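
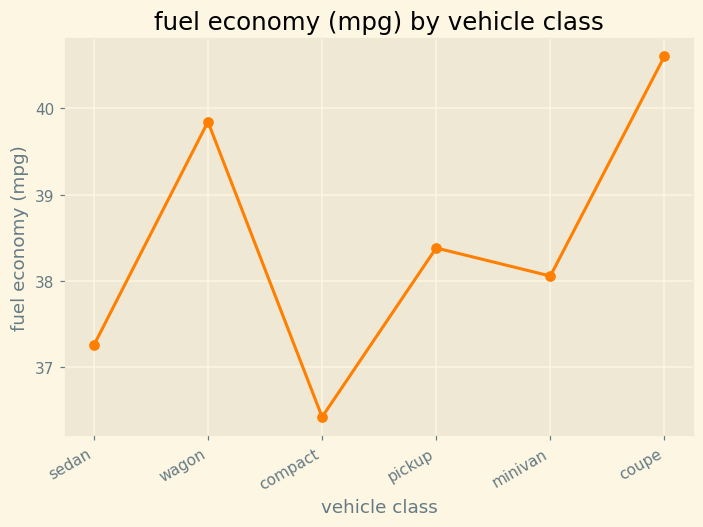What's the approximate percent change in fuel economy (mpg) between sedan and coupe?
sedan ≈ 37.5, coupe ≈ 40.5; (40.5 − 37.5) / 37.5 ≈ +8%.

≈ +8%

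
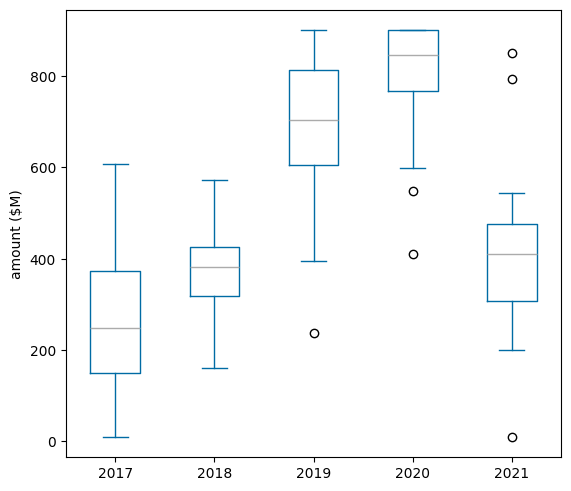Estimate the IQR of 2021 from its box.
≈ 200

Q3 ≈ 500, Q1 ≈ 300; IQR ≈ 200.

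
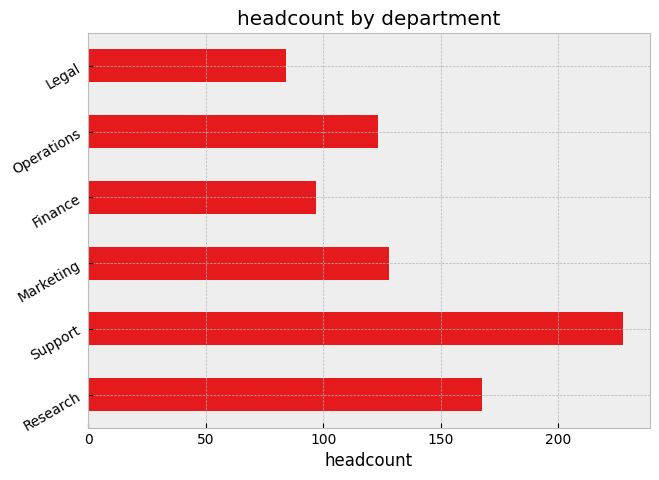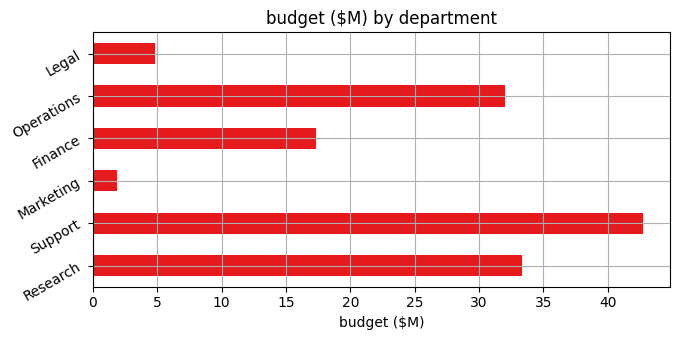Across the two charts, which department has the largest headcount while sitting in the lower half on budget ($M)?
Chart 2 median budget ($M) ≈ 25; below-median departments: Marketing, Finance, Legal. Among those, Marketing has the highest headcount (≈ 125).

Marketing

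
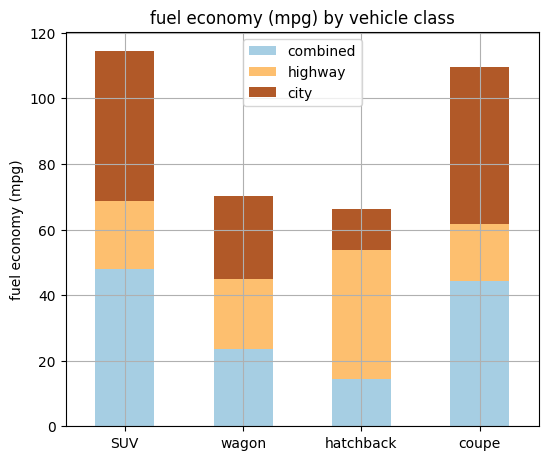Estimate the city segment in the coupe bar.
city top ≈ 110, bottom ≈ 60; segment ≈ 50.

≈ 50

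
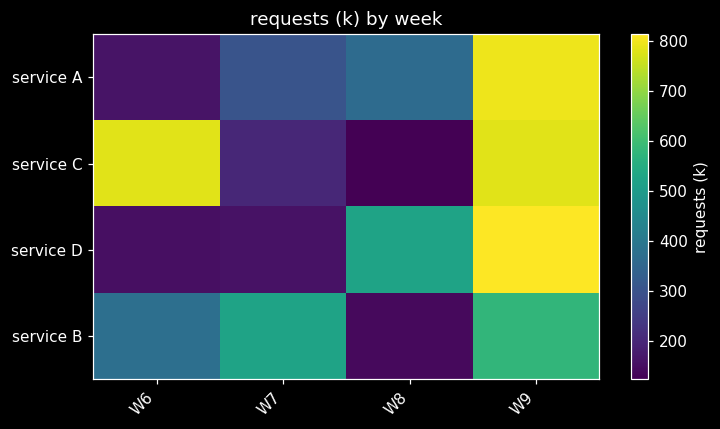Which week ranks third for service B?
W6

Top 4 for service B: W9 ≈ 600, W7 ≈ 500, W6 ≈ 400, W8 ≈ 100.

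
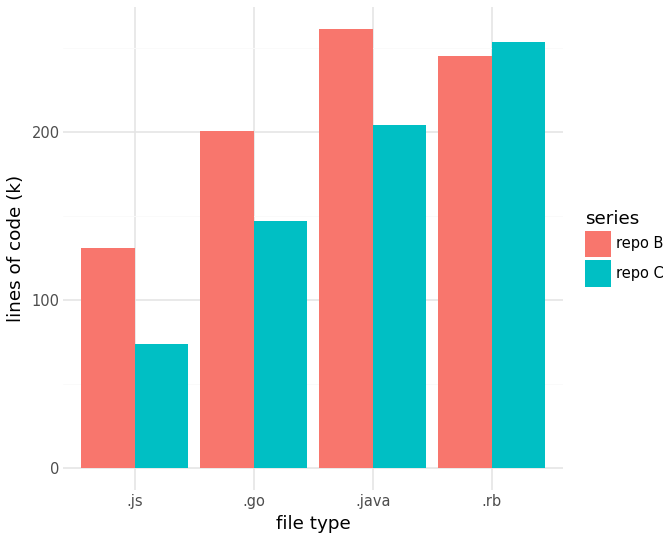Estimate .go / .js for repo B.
.go ≈ 200, .js ≈ 125; 200/125 ≈ 1.6.

≈ 1.6×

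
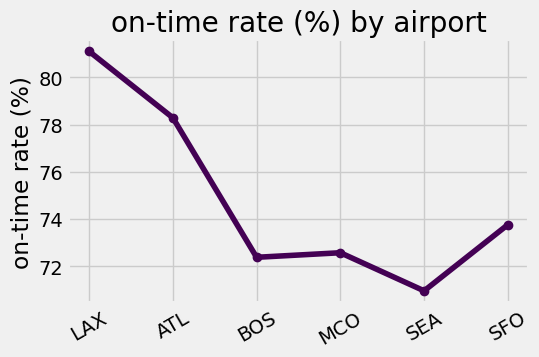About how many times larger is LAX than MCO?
≈ 1.11×

LAX ≈ 81, MCO ≈ 73; 81/73 ≈ 1.11.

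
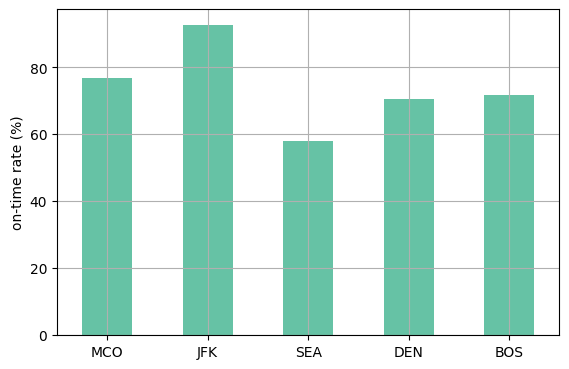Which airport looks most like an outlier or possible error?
JFK ≈ 90; the rest sit between ≈ 60 and ≈ 80.

JFK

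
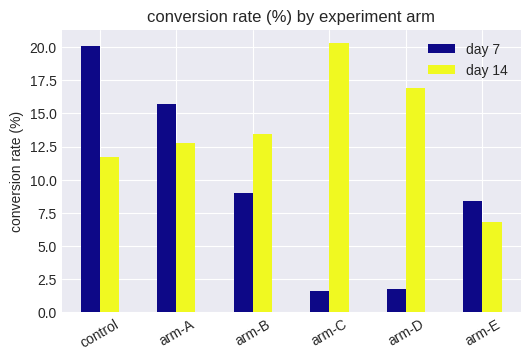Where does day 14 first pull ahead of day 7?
arm-A: day 14 ≈ 12 vs day 7 ≈ 16 (not yet); arm-B: day 14 ≈ 14 vs day 7 ≈ 10 (first crossover).

arm-B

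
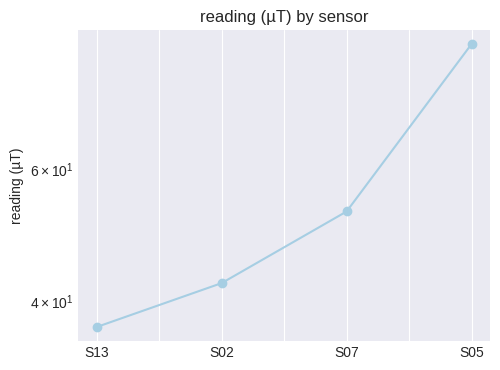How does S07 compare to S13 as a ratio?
≈ 1.57×

S07 ≈ 55, S13 ≈ 35; 55/35 ≈ 1.57.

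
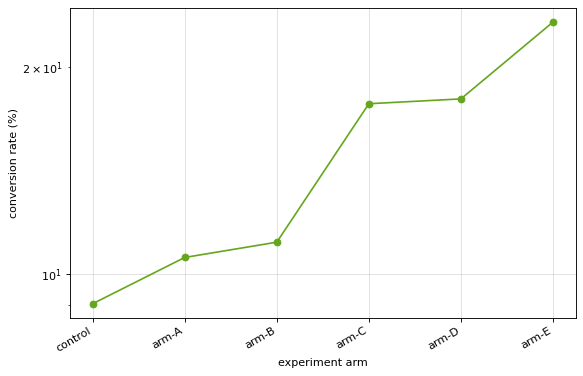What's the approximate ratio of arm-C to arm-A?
≈ 1.8×

arm-C ≈ 18, arm-A ≈ 10; 18/10 ≈ 1.8.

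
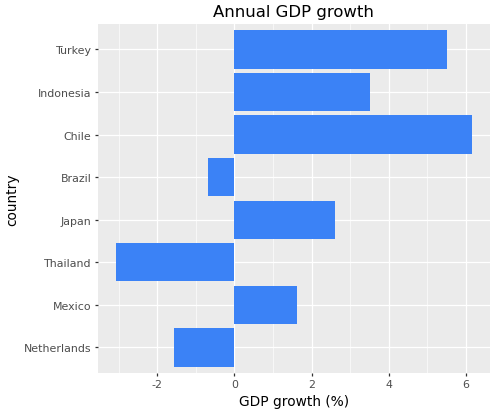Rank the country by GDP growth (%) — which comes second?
Top 3: Chile ≈ 6, Turkey ≈ 5, Indonesia ≈ 4.

Turkey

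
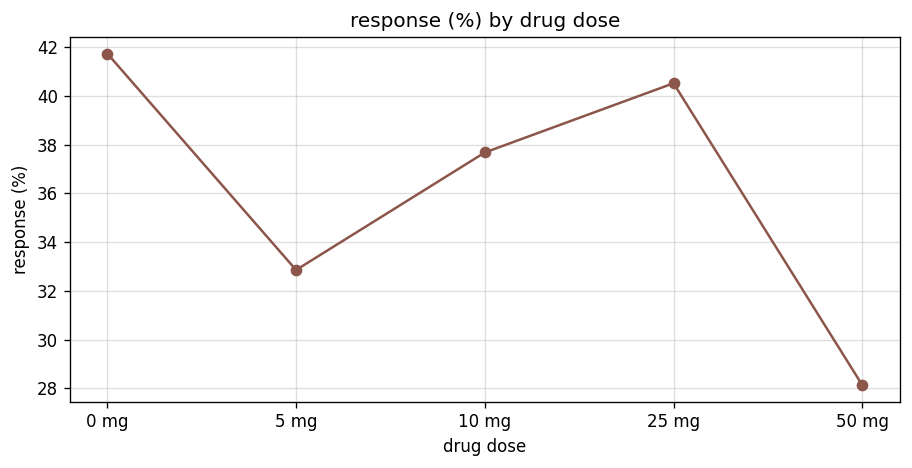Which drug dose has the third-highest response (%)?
10 mg

Top 4: 0 mg ≈ 42, 25 mg ≈ 40, 10 mg ≈ 38, 5 mg ≈ 32.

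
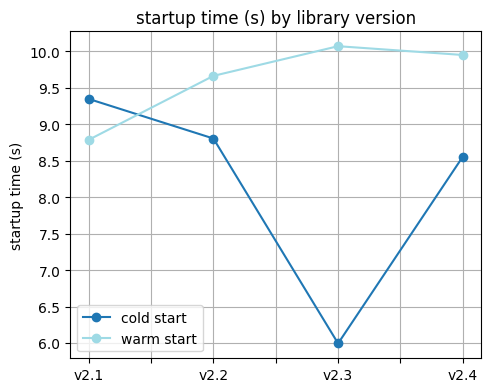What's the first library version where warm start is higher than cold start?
v2.1: warm start ≈ 9.0 vs cold start ≈ 9.5 (not yet); v2.2: warm start ≈ 9.5 vs cold start ≈ 9.0 (first crossover).

v2.2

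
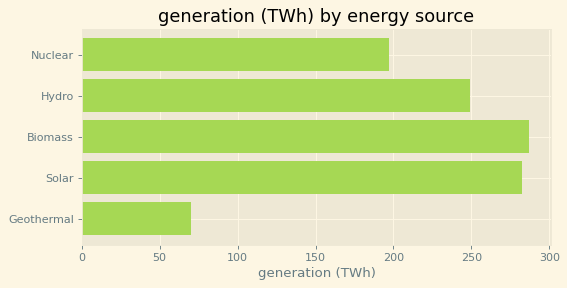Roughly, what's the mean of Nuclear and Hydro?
≈ 225

(200 + 250) / 2 ≈ 225.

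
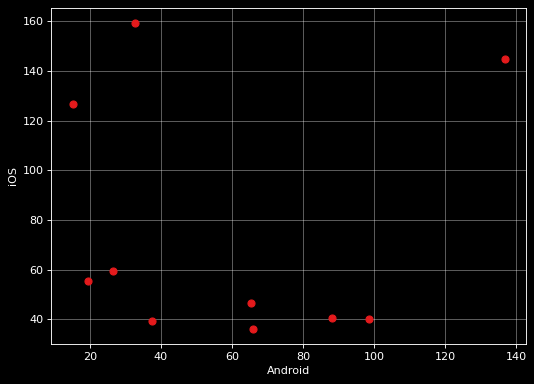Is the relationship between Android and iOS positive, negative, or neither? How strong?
Points are roughly uncorrelated; weak (|r| ≈ 0.0).

no clear correlation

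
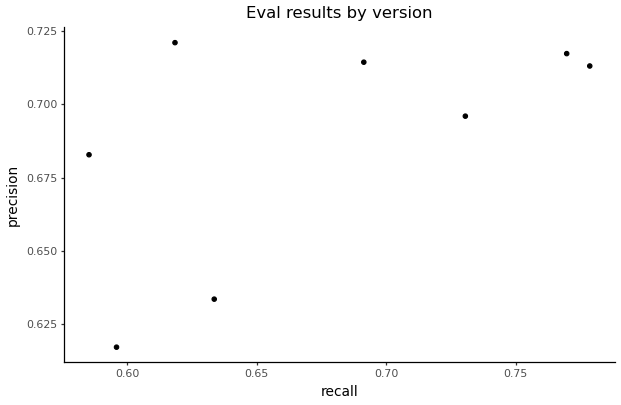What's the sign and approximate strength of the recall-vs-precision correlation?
Points are positively correlated; moderate (|r| ≈ 0.6).

positive, moderate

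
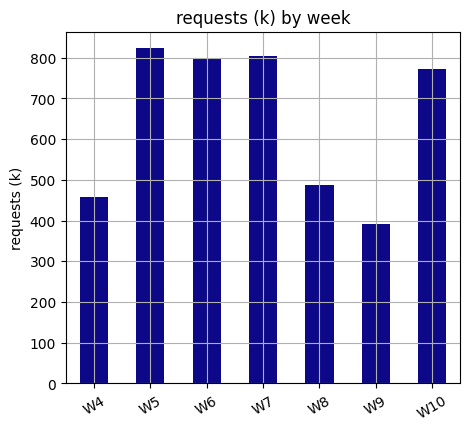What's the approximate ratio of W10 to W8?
≈ 1.6×

W10 ≈ 800, W8 ≈ 500; 800/500 ≈ 1.6.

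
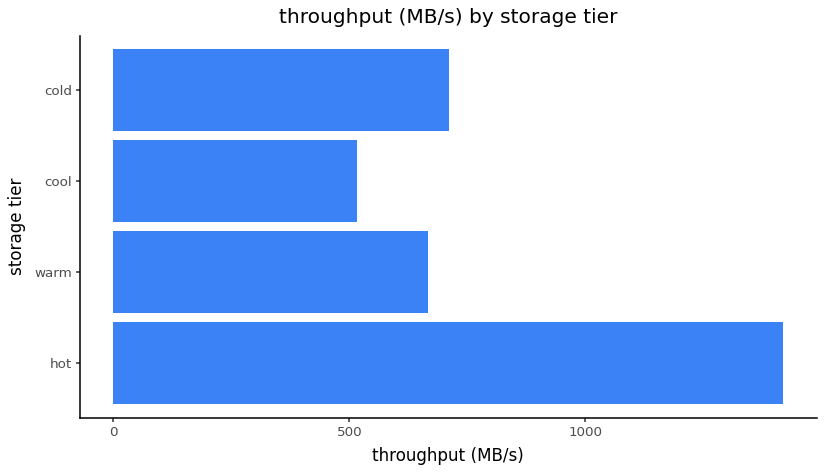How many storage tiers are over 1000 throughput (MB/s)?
1

Above 1000: hot.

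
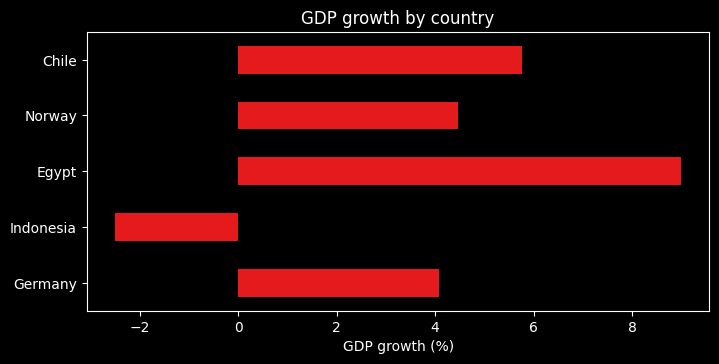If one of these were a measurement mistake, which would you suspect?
Indonesia

Indonesia ≈ -3; the rest sit between ≈ 4 and ≈ 9.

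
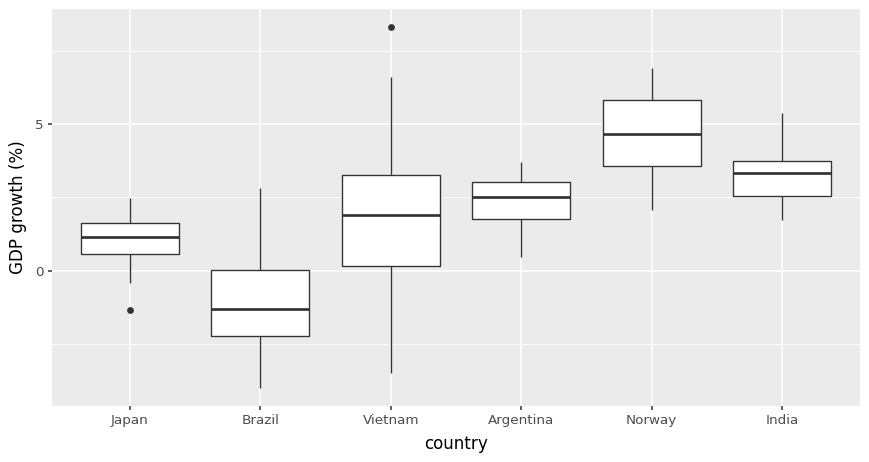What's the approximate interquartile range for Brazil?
Q3 ≈ 0.0, Q1 ≈ -2.0; IQR ≈ 2.0.

≈ 2.0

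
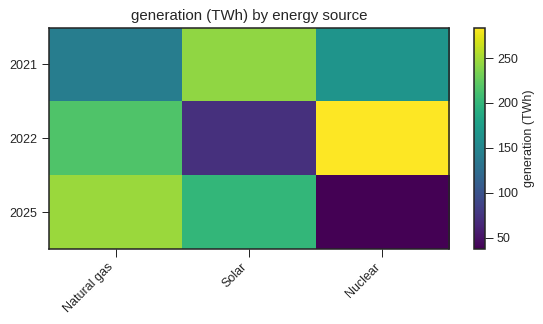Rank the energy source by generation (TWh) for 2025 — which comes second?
Solar

Top 3 for 2025: Natural gas ≈ 250, Solar ≈ 200, Nuclear ≈ 25.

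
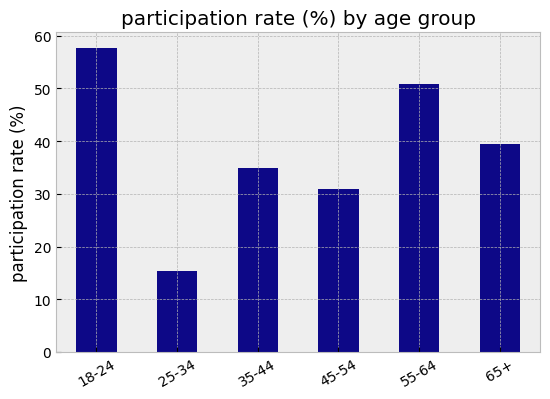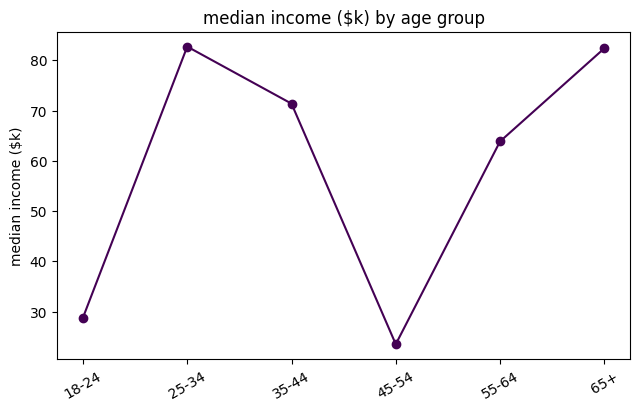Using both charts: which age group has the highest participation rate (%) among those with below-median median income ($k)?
Chart 2 median median income ($k) ≈ 70; below-median age groups: 18-24, 45-54, 55-64. Among those, 18-24 has the highest participation rate (%) (≈ 60).

18-24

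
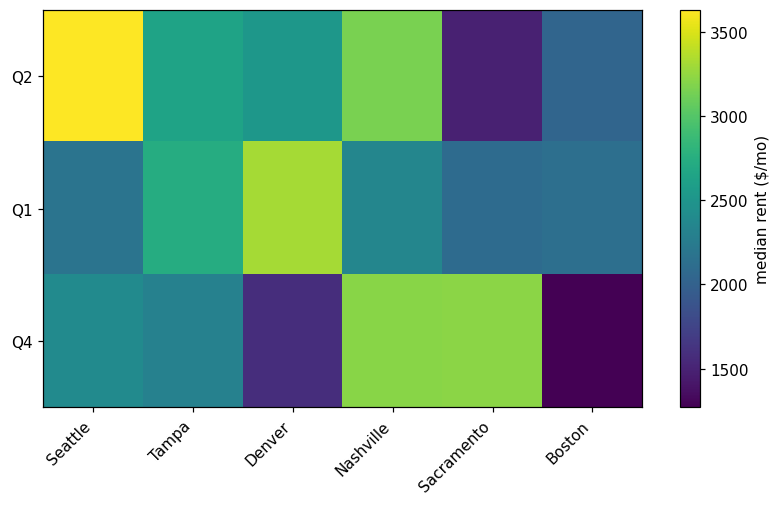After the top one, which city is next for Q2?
Nashville

Top 3 for Q2: Seattle ≈ 3600, Nashville ≈ 3200, Tampa ≈ 2600.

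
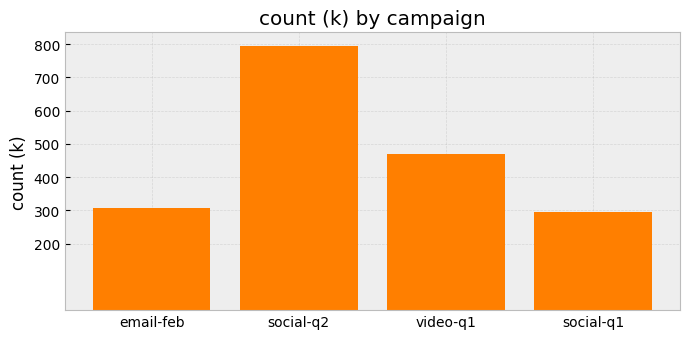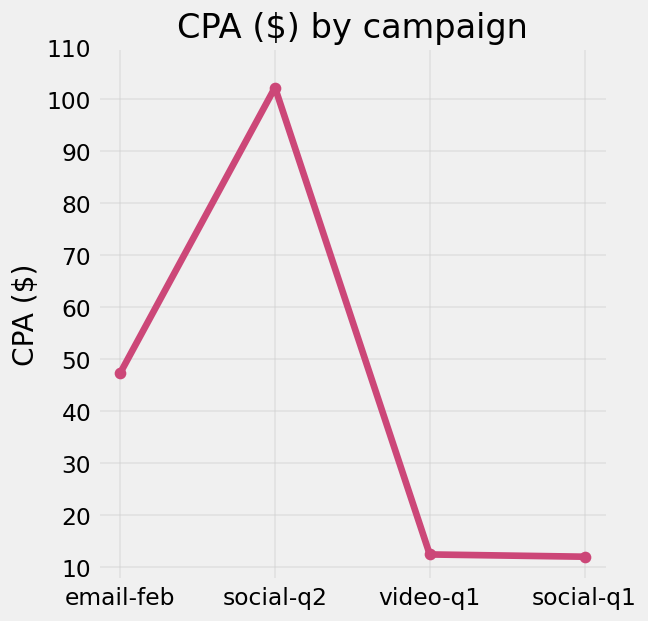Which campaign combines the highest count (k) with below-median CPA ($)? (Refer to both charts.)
video-q1

Chart 2 median CPA ($) ≈ 30; below-median campaigns: video-q1, social-q1. Among those, video-q1 has the highest count (k) (≈ 500).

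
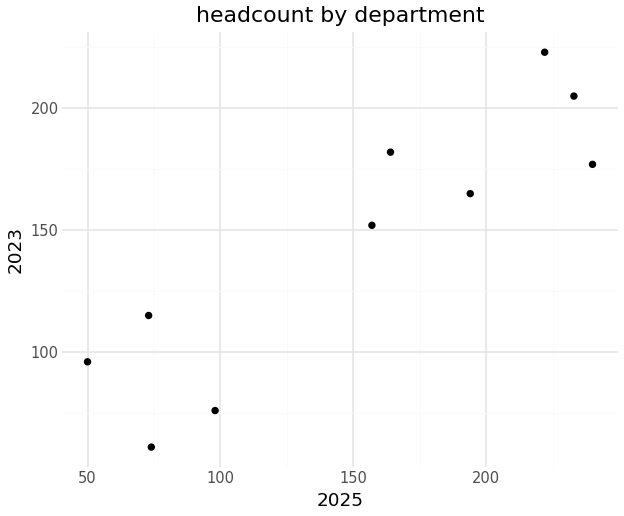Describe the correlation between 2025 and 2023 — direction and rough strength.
positive, strong

Points are positively correlated; strong (|r| ≈ 0.9).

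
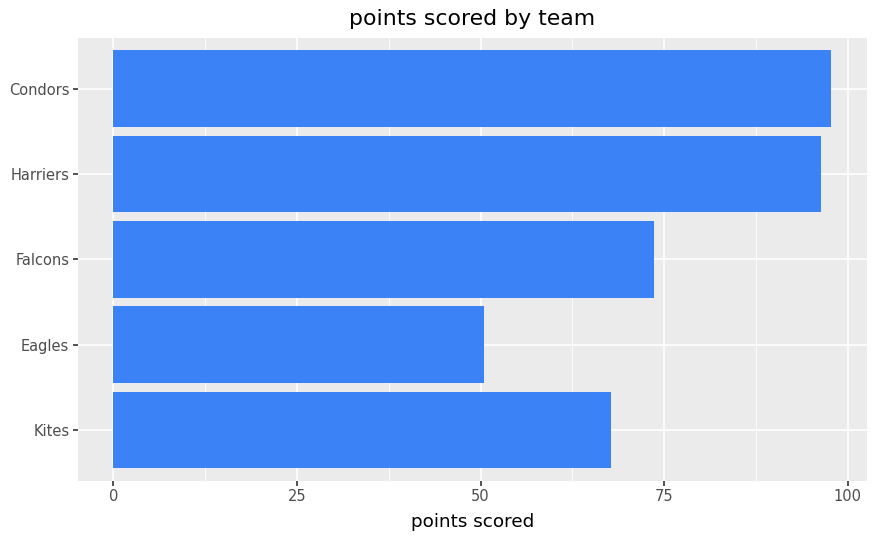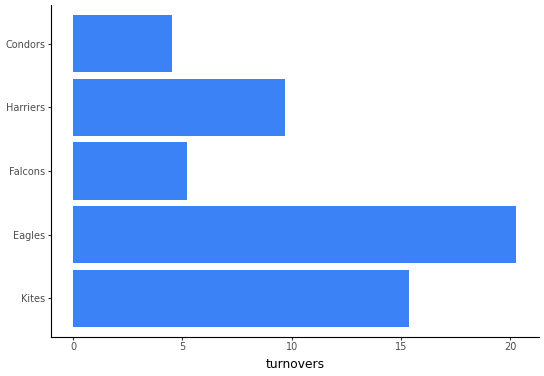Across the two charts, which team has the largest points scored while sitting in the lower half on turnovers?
Condors

Chart 2 median turnovers ≈ 10; below-median teams: Falcons, Condors. Among those, Condors has the highest points scored (≈ 100).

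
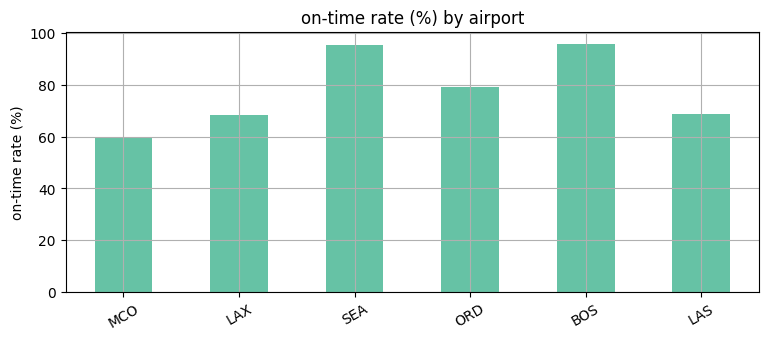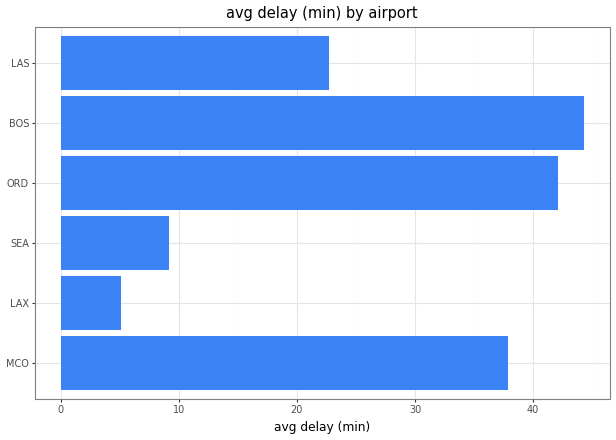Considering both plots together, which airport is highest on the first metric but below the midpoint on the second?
Chart 2 median avg delay (min) ≈ 30; below-median airports: LAX, SEA, LAS. Among those, SEA has the highest on-time rate (%) (≈ 100).

SEA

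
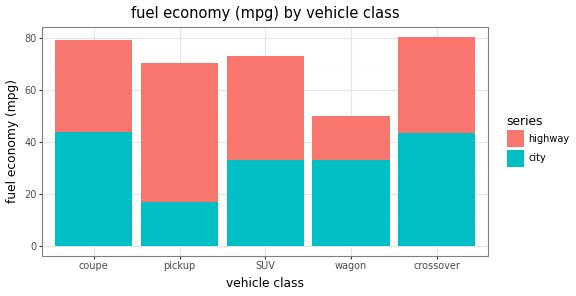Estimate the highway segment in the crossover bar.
≈ 40

highway top ≈ 80, bottom ≈ 40; segment ≈ 40.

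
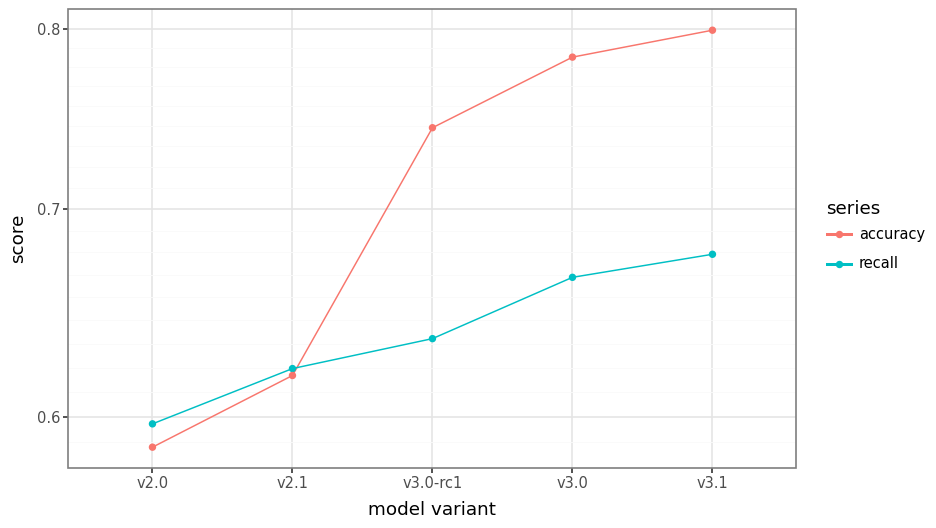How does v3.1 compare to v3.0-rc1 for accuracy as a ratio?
≈ 1.08×

v3.1 ≈ 0.80, v3.0-rc1 ≈ 0.74; 0.80/0.74 ≈ 1.08.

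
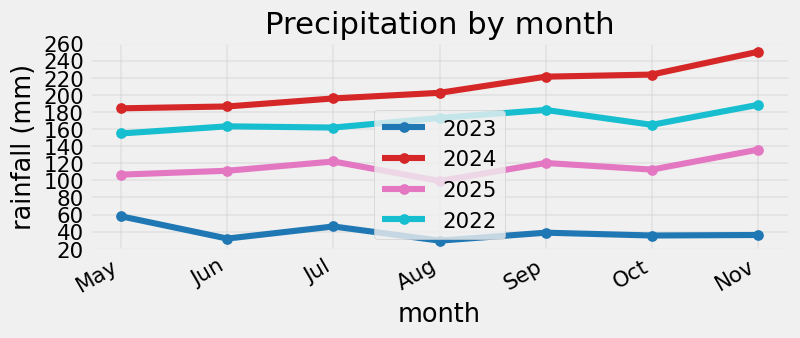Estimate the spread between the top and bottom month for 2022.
Max Nov ≈ 180, min May ≈ 160; range ≈ 20.

≈ 20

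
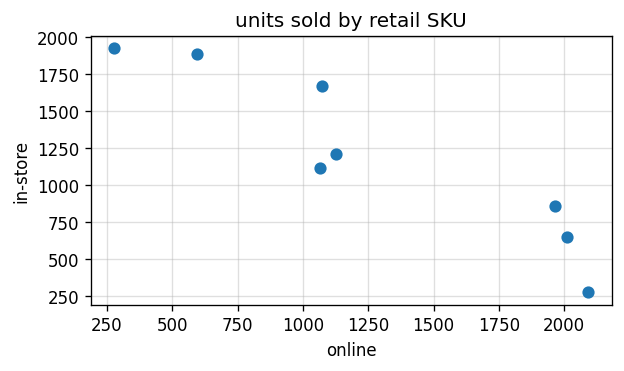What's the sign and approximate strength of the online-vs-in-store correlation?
Points are negatively correlated; strong (|r| ≈ 0.9).

negative, strong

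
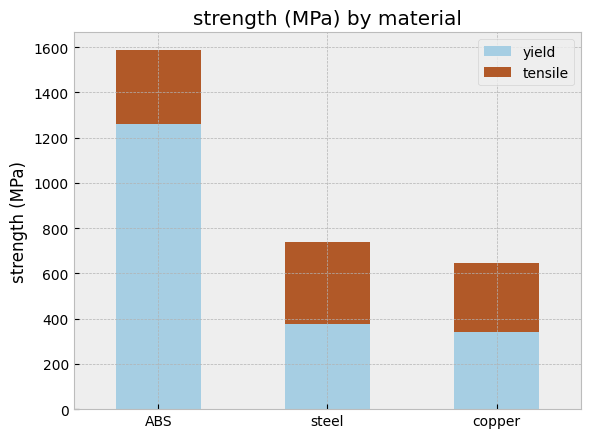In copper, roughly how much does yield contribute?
≈ 400

yield top ≈ 400, bottom ≈ 0; segment ≈ 400.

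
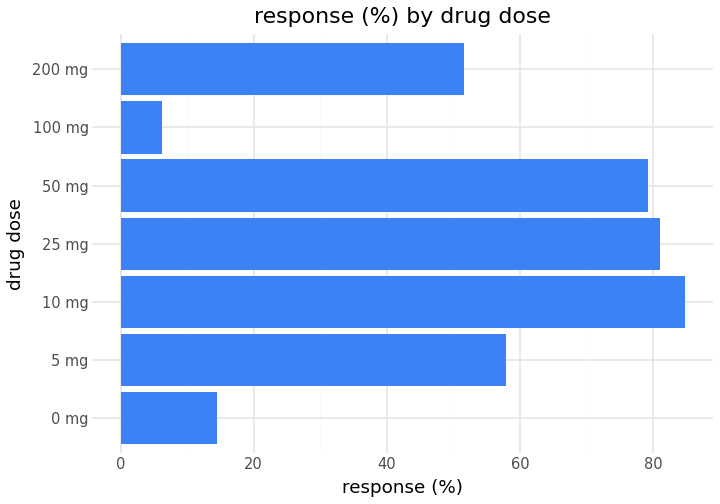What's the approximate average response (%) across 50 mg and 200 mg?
(80 + 50) / 2 ≈ 65.

≈ 65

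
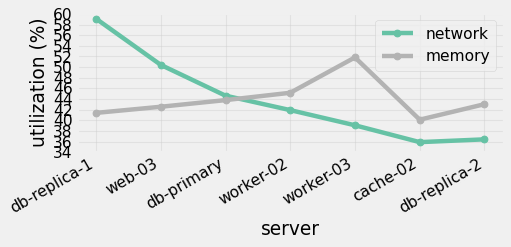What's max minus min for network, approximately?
≈ 24

Max db-replica-1 ≈ 60, min cache-02 ≈ 36; range ≈ 24.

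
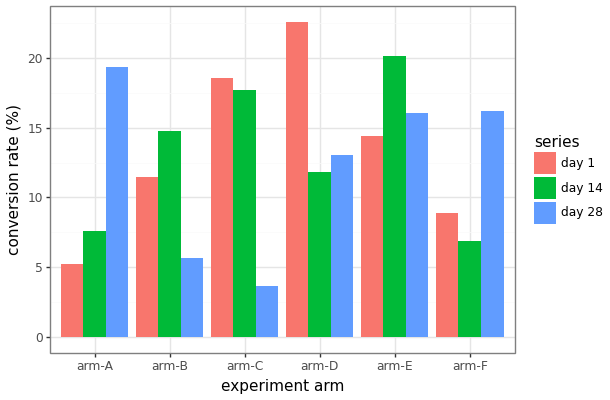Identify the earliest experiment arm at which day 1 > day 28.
arm-A: day 1 ≈ 6 vs day 28 ≈ 20 (not yet); arm-B: day 1 ≈ 12 vs day 28 ≈ 6 (first crossover).

arm-B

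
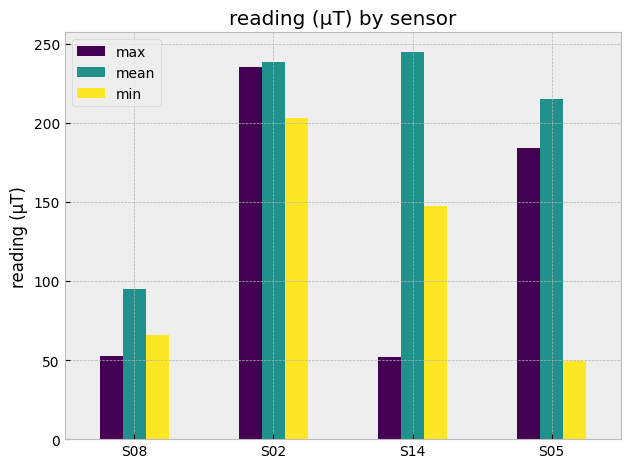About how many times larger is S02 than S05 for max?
S02 ≈ 225, S05 ≈ 175; 225/175 ≈ 1.29.

≈ 1.29×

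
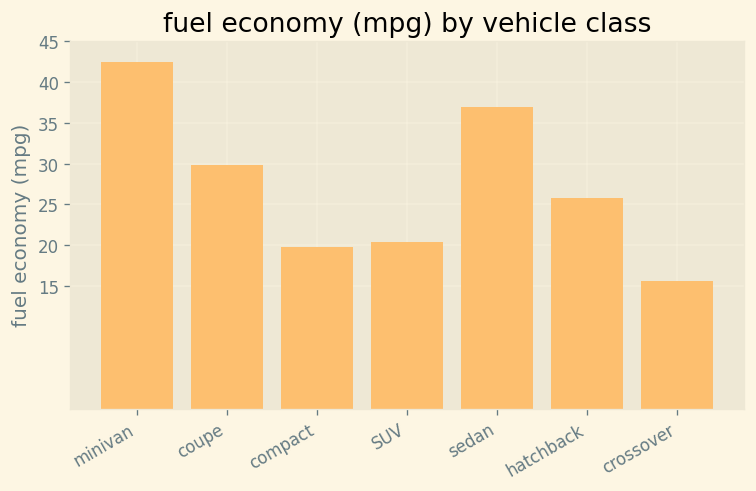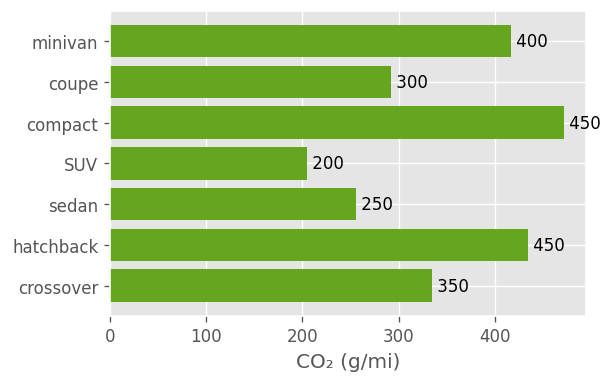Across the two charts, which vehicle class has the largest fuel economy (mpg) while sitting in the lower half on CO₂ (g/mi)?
sedan

Chart 2 median CO₂ (g/mi) ≈ 350; below-median vehicle classes: coupe, SUV, sedan. Among those, sedan has the highest fuel economy (mpg) (≈ 35).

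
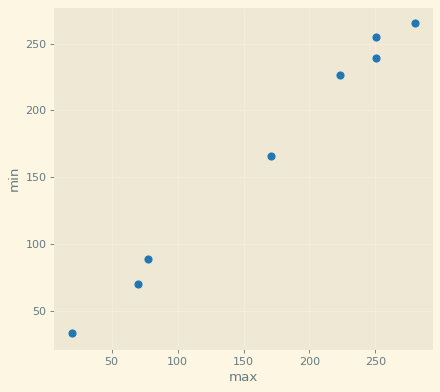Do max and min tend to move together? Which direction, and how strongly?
positive, strong

Points are positively correlated; strong (|r| ≈ 1.0).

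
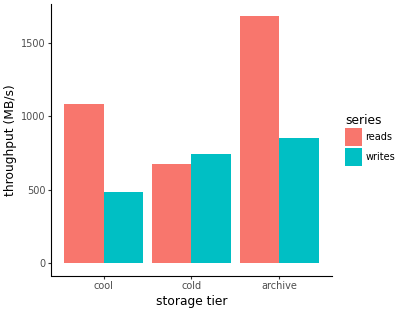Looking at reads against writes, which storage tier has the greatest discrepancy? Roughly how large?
archive, ≈ 800 MB/s

archive: reads ≈ 1600, writes ≈ 800 → gap ≈ 800. Next-largest (cool) is only ≈ 600.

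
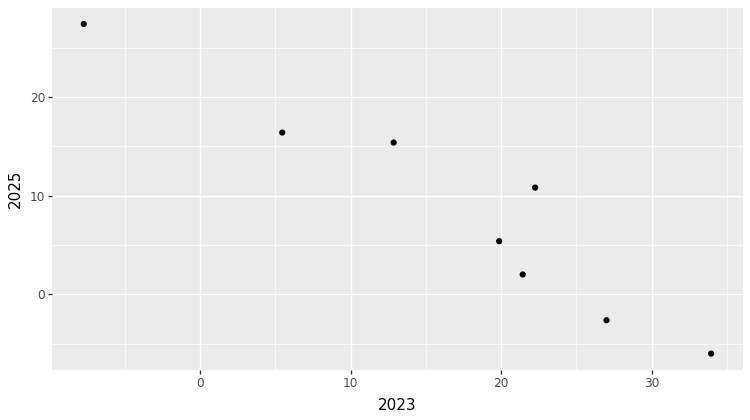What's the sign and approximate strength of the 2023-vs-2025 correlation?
Points are negatively correlated; strong (|r| ≈ 1.0).

negative, strong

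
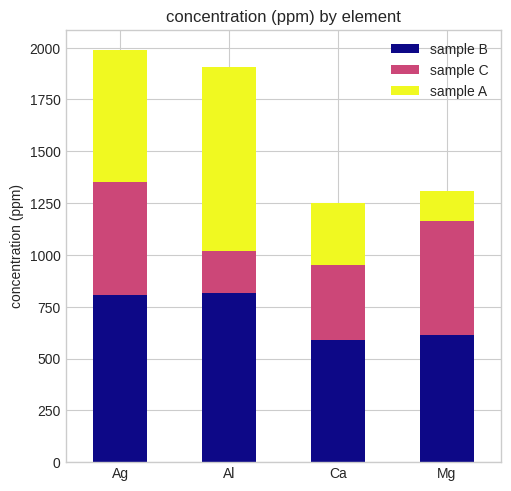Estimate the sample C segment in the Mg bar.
≈ 600

sample C top ≈ 1200, bottom ≈ 600; segment ≈ 600.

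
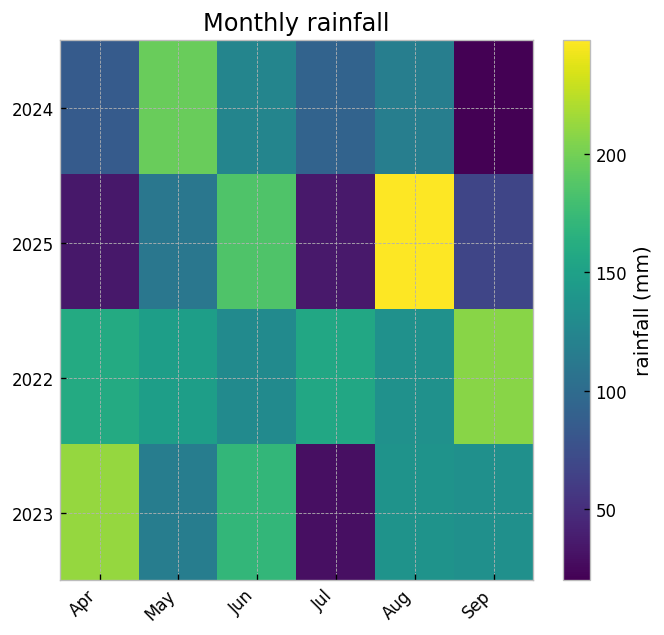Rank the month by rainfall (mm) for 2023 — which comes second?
Top 3 for 2023: Apr ≈ 220, Jun ≈ 180, Aug ≈ 140.

Jun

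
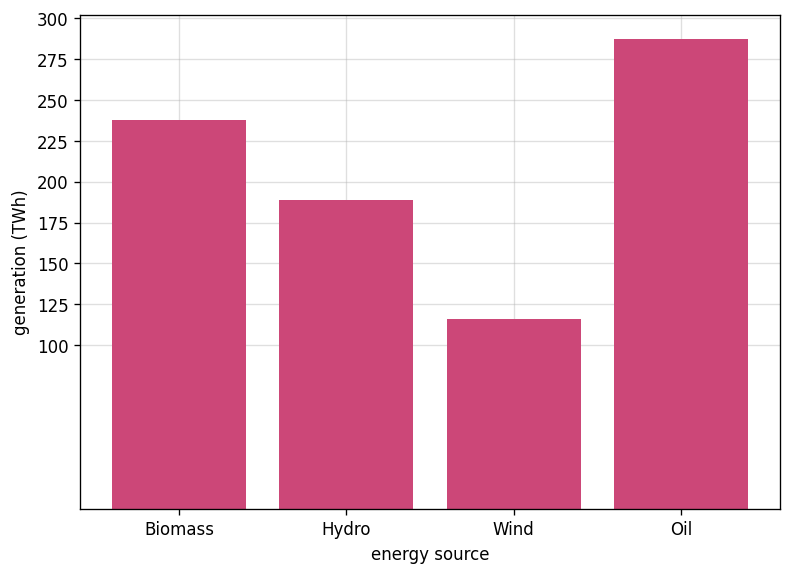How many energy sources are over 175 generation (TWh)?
3

Above 175: Biomass, Hydro, Oil.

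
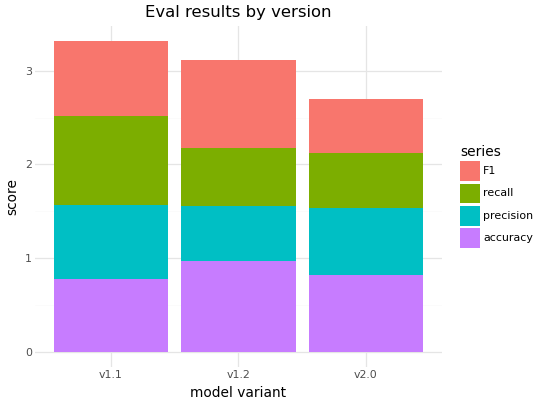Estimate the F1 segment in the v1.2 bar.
F1 top ≈ 3.0, bottom ≈ 2.0; segment ≈ 1.0.

≈ 1.0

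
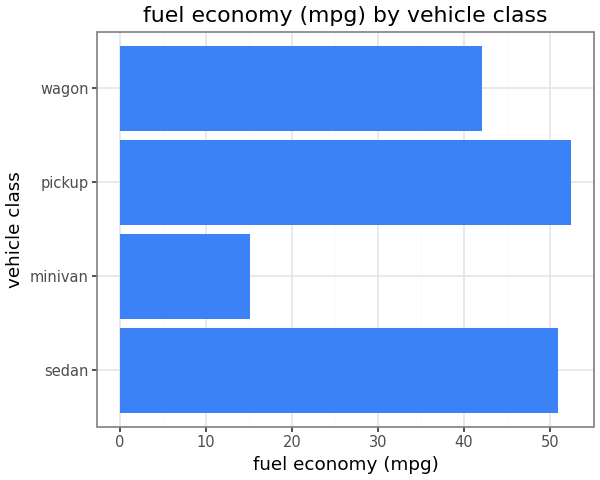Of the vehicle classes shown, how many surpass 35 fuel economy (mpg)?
3

Above 35: sedan, pickup, wagon.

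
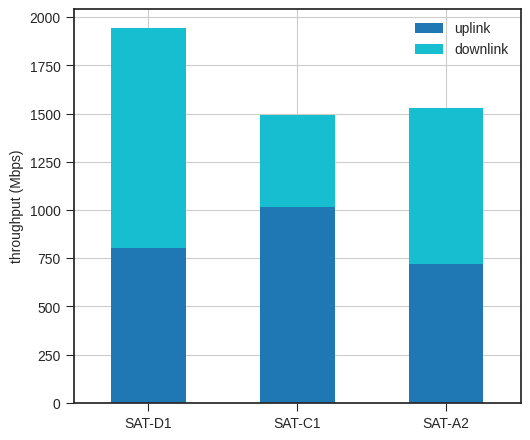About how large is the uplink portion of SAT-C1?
≈ 1000

uplink top ≈ 1000, bottom ≈ 0; segment ≈ 1000.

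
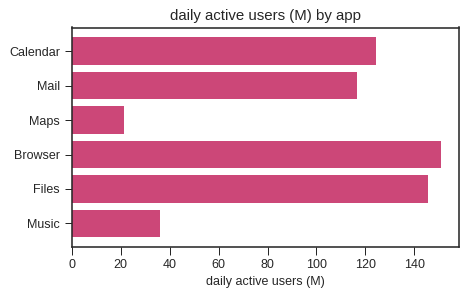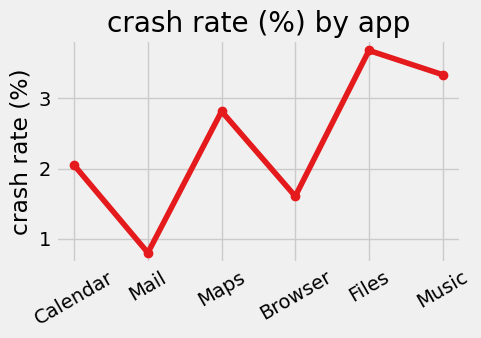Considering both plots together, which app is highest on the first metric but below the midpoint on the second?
Browser

Chart 2 median crash rate (%) ≈ 2.5; below-median apps: Calendar, Mail, Browser. Among those, Browser has the highest daily active users (M) (≈ 160).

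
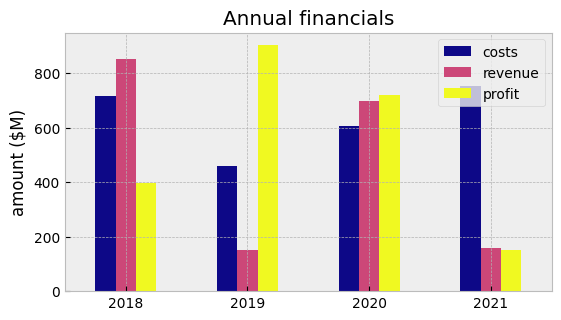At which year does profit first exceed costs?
2019

2018: profit ≈ 400 vs costs ≈ 700 (not yet); 2019: profit ≈ 900 vs costs ≈ 500 (first crossover).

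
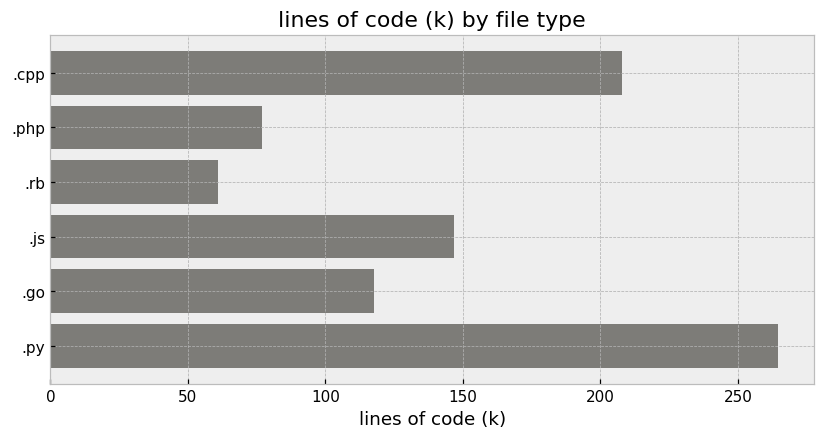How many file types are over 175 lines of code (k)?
Above 175: .cpp, .py.

2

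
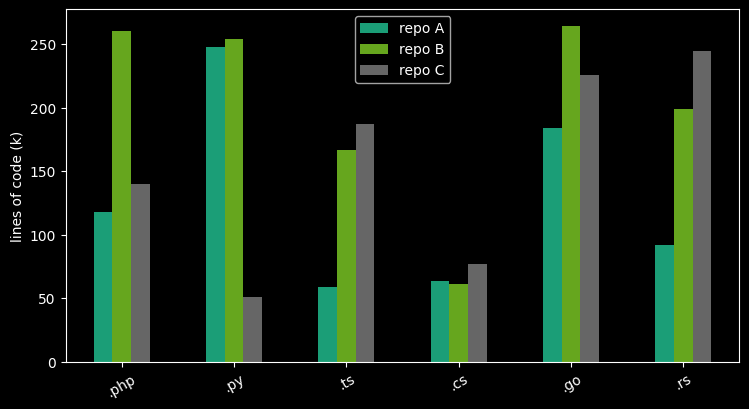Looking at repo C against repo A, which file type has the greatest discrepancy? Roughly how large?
.py, ≈ 200 k

.py: repo C ≈ 50, repo A ≈ 250 → gap ≈ 200. Next-largest (.rs) is only ≈ 150.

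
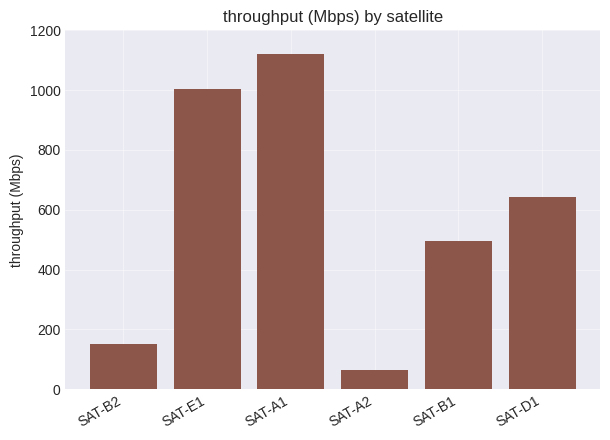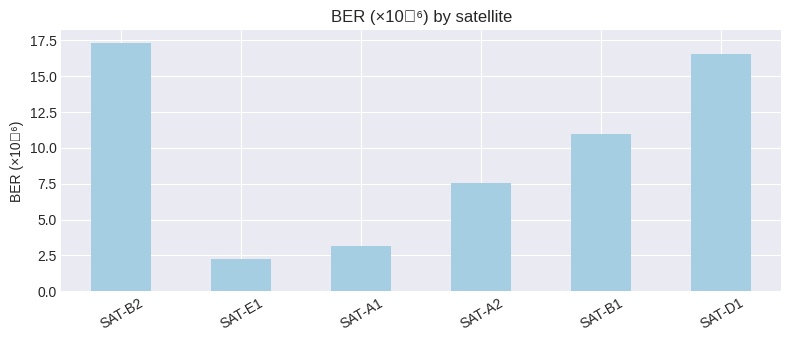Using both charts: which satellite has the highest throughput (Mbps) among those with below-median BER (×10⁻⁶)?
SAT-A1

Chart 2 median BER (×10⁻⁶) ≈ 10; below-median satellites: SAT-E1, SAT-A1, SAT-A2. Among those, SAT-A1 has the highest throughput (Mbps) (≈ 1200).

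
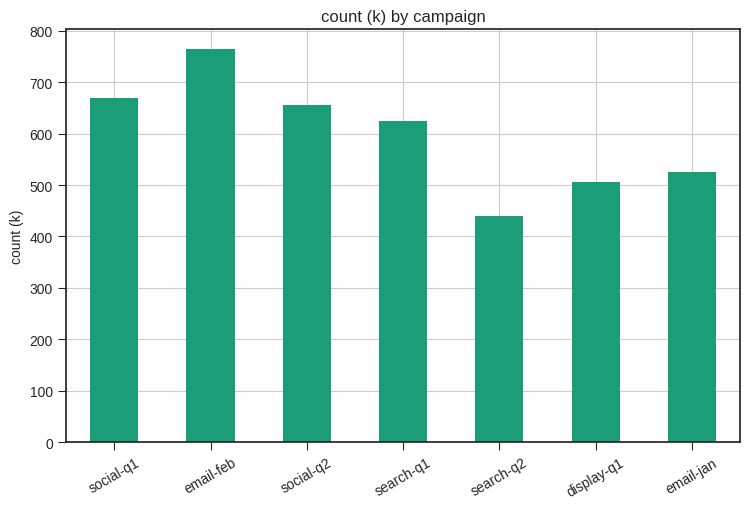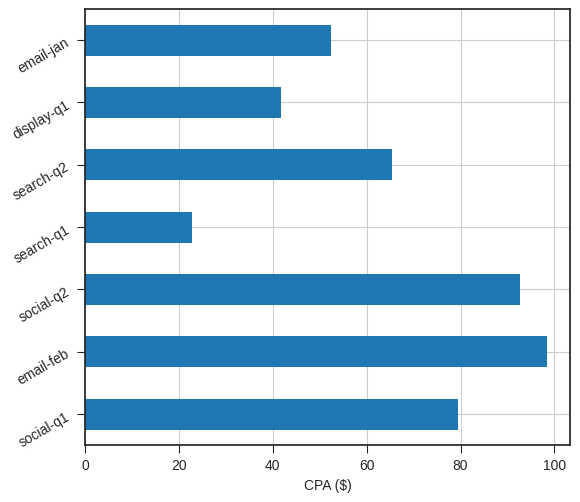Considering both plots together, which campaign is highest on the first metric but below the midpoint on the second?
search-q1

Chart 2 median CPA ($) ≈ 70; below-median campaigns: search-q1, display-q1, email-jan. Among those, search-q1 has the highest count (k) (≈ 600).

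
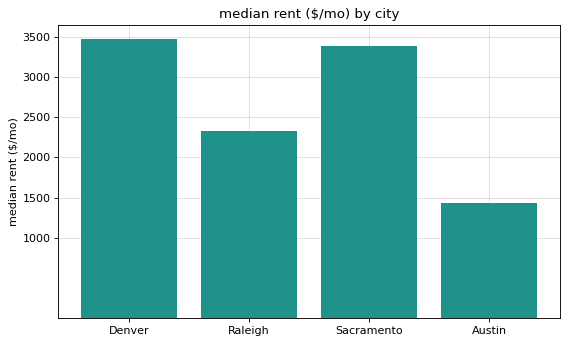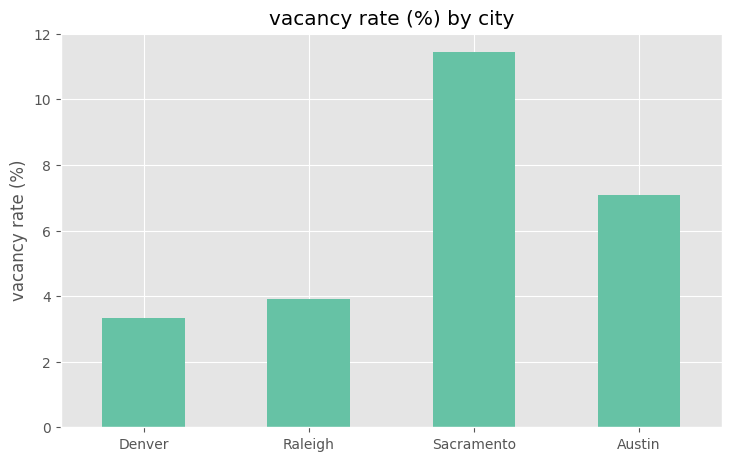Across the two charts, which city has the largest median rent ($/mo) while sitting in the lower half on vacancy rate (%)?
Chart 2 median vacancy rate (%) ≈ 6; below-median cities: Denver, Raleigh. Among those, Denver has the highest median rent ($/mo) (≈ 3500).

Denver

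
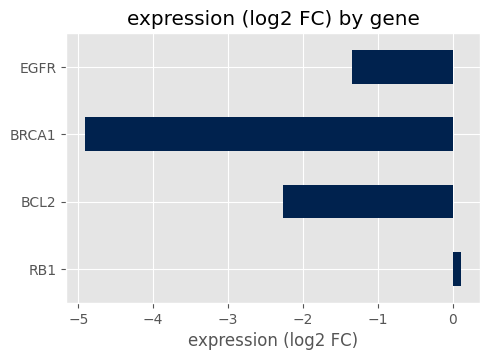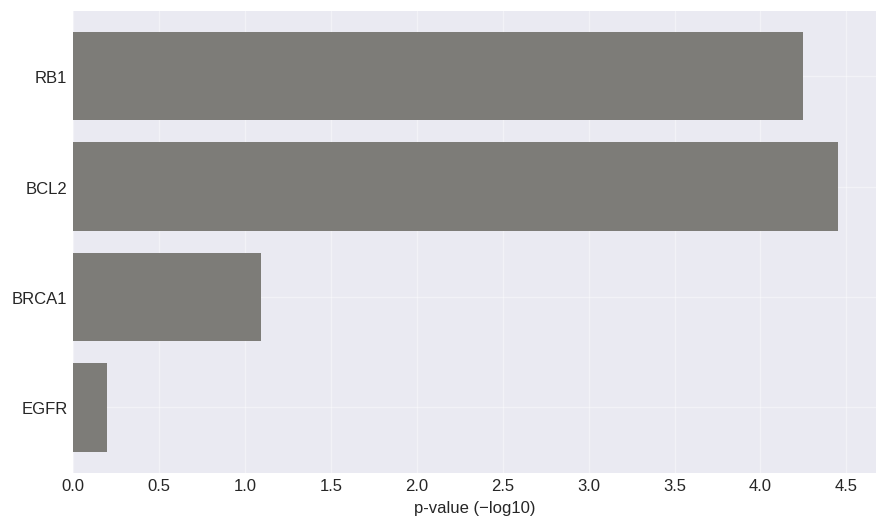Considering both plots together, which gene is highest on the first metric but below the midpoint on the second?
EGFR

Chart 2 median p-value (−log10) ≈ 2.5; below-median genes: BRCA1, EGFR. Among those, EGFR has the highest expression (log2 FC) (≈ -1.36).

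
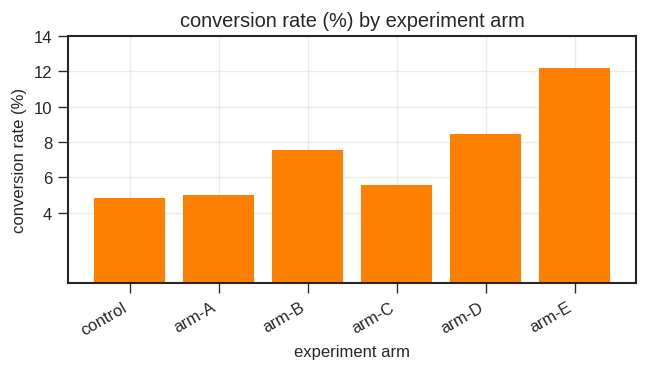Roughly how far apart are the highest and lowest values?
Max arm-E ≈ 12, min control ≈ 4; range ≈ 8.

≈ 8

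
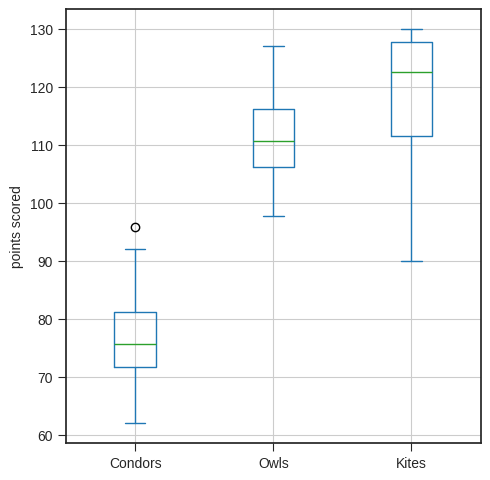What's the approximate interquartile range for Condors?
≈ 10

Q3 ≈ 80, Q1 ≈ 70; IQR ≈ 10.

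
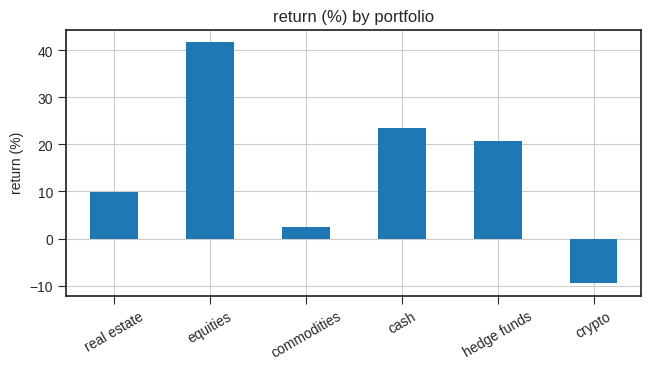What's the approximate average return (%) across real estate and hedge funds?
(10 + 20) / 2 ≈ 15.

≈ 15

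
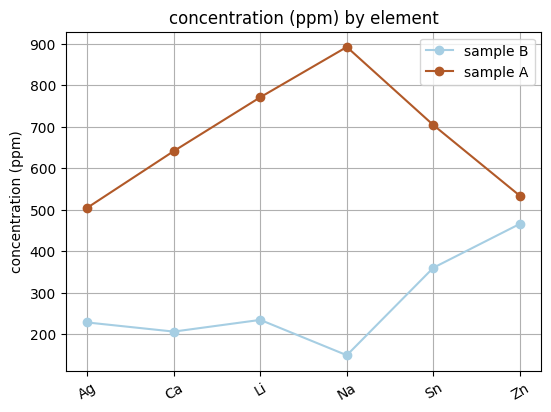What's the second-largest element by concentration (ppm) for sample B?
Top 3 for sample B: Zn ≈ 500, Sn ≈ 400, Li ≈ 200.

Sn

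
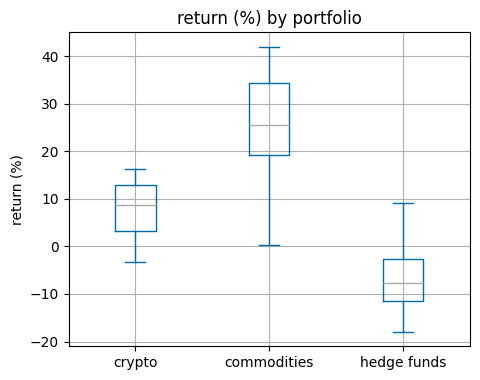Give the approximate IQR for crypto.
Q3 ≈ 15, Q1 ≈ 5; IQR ≈ 10.

≈ 10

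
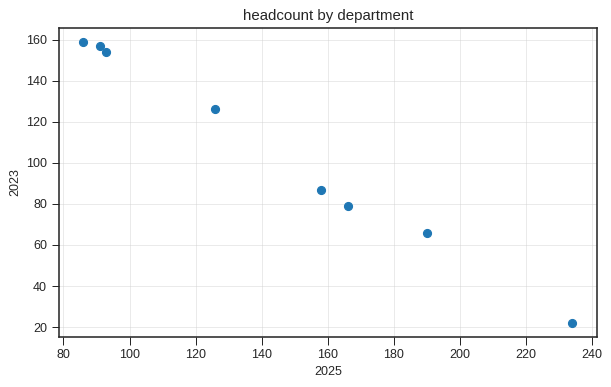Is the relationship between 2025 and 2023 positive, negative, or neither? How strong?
Points are negatively correlated; strong (|r| ≈ 1.0).

negative, strong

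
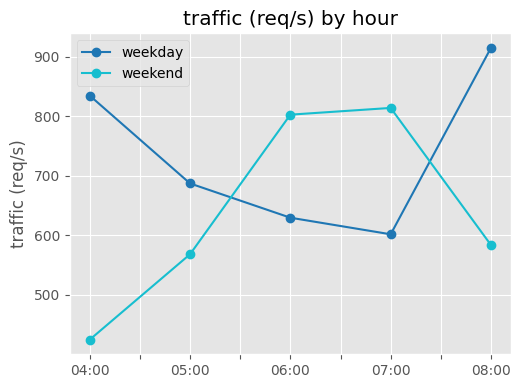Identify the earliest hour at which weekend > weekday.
05:00: weekend ≈ 550 vs weekday ≈ 700 (not yet); 06:00: weekend ≈ 800 vs weekday ≈ 650 (first crossover).

06:00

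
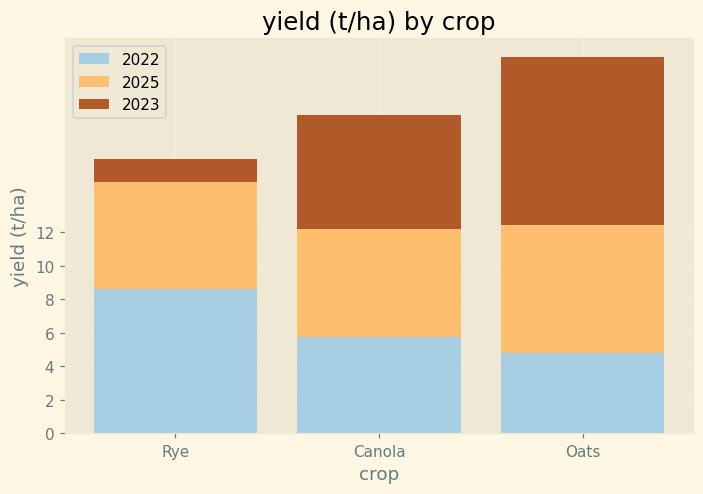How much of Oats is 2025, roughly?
≈ 8

2025 top ≈ 12, bottom ≈ 4; segment ≈ 8.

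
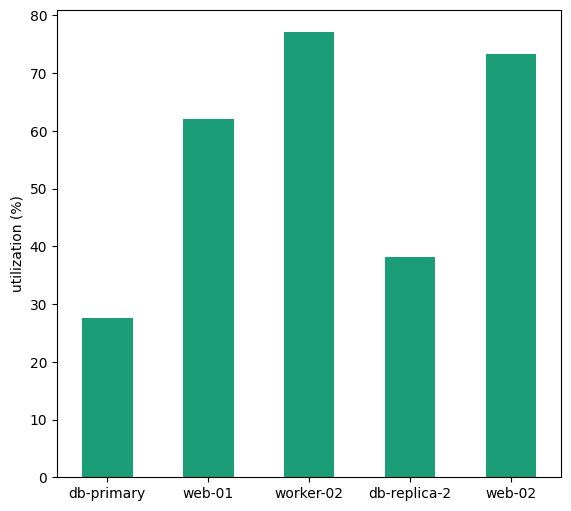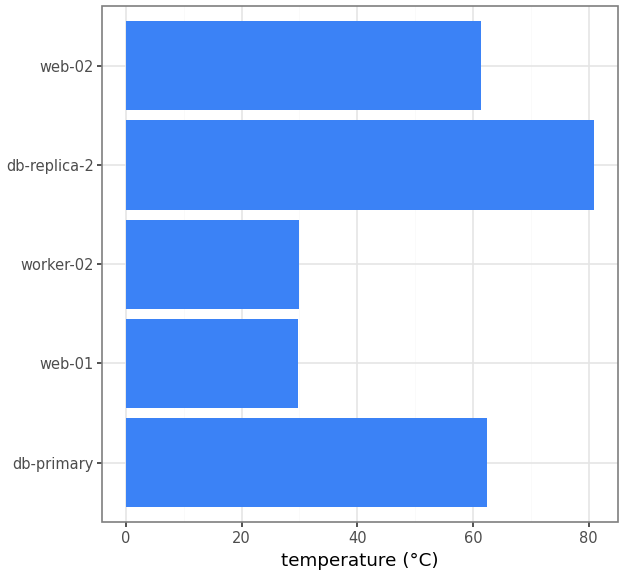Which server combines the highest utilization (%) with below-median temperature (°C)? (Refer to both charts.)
worker-02

Chart 2 median temperature (°C) ≈ 60; below-median servers: web-01, worker-02. Among those, worker-02 has the highest utilization (%) (≈ 80).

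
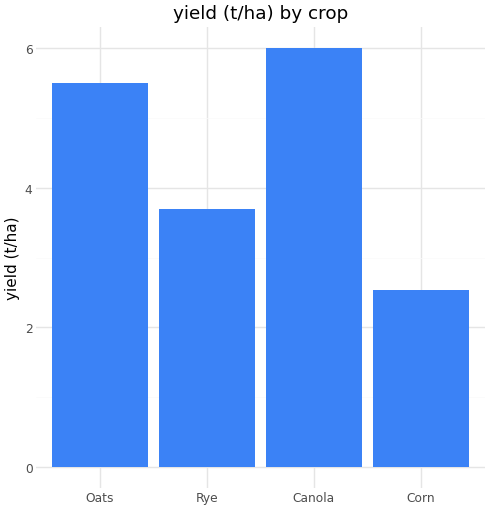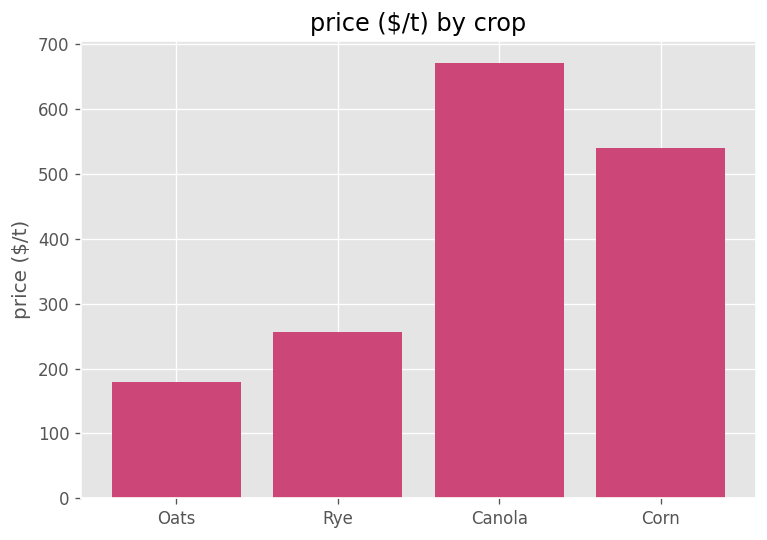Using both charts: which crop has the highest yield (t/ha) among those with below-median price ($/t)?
Chart 2 median price ($/t) ≈ 400; below-median crops: Oats, Rye. Among those, Oats has the highest yield (t/ha) (≈ 6).

Oats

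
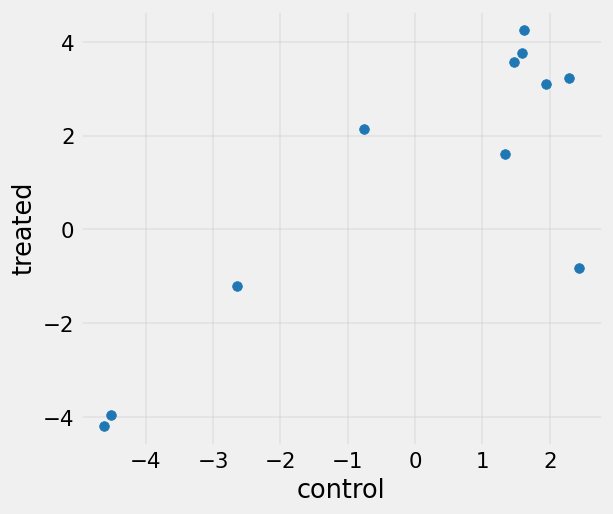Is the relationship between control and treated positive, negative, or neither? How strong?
positive, strong

Points are positively correlated; strong (|r| ≈ 0.8).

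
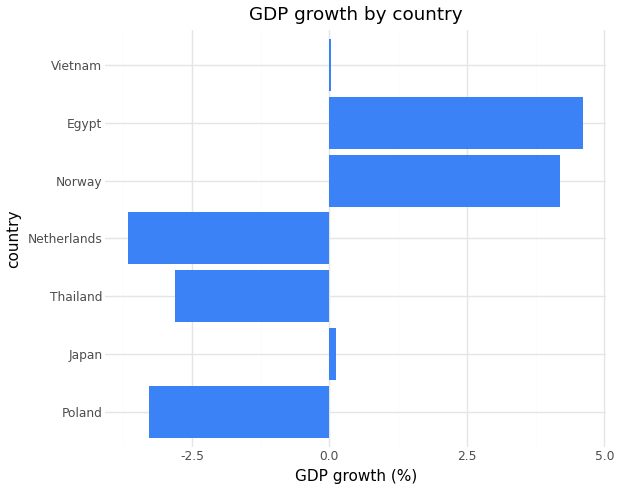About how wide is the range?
≈ 9

Max Egypt ≈ 5, min Netherlands ≈ -4; range ≈ 9.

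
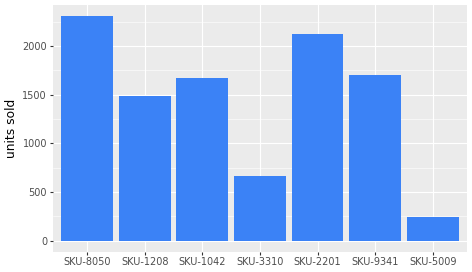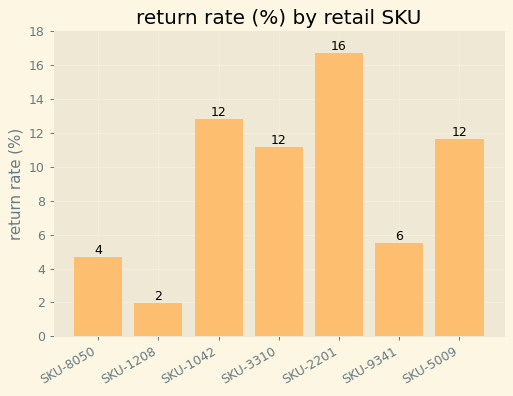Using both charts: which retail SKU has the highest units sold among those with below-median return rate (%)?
SKU-8050

Chart 2 median return rate (%) ≈ 12; below-median retail SKUs: SKU-8050, SKU-1208, SKU-9341. Among those, SKU-8050 has the highest units sold (≈ 2500).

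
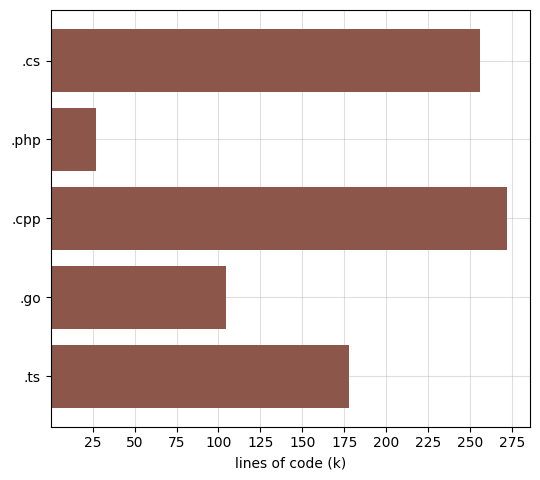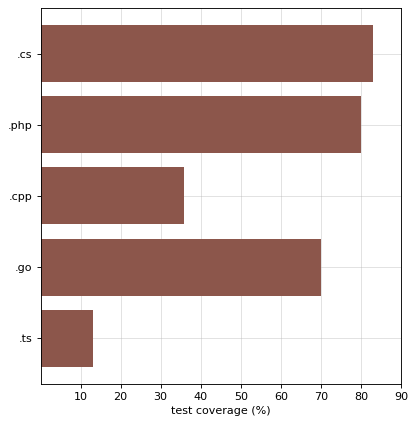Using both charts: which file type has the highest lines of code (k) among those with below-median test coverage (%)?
Chart 2 median test coverage (%) ≈ 70; below-median file types: .cpp, .ts. Among those, .cpp has the highest lines of code (k) (≈ 275).

.cpp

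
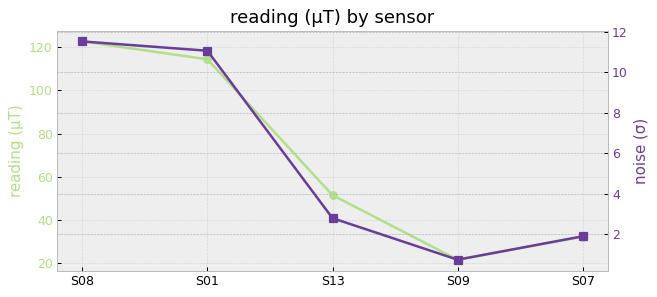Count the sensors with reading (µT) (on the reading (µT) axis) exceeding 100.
2

Above 100: S08, S01.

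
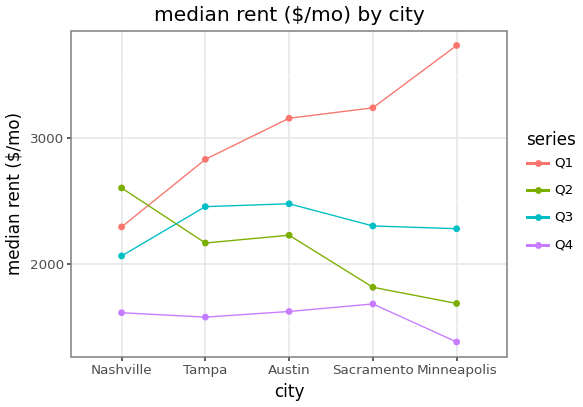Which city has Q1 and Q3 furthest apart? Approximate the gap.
Minneapolis: Q1 ≈ 3800, Q3 ≈ 2200 → gap ≈ 1600. Next-largest (Sacramento) is only ≈ 800.

Minneapolis, ≈ 1600 $/mo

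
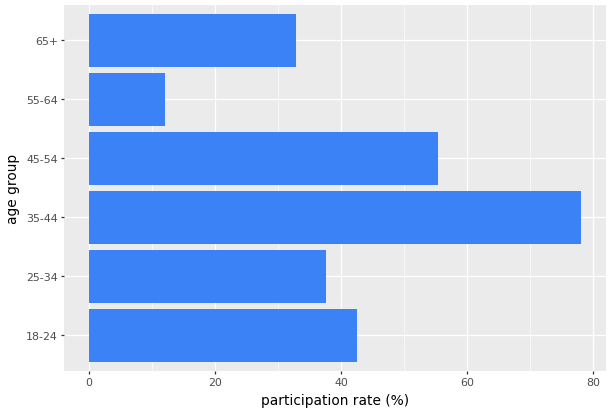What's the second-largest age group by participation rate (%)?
Top 3: 35-44 ≈ 80, 45-54 ≈ 60, 18-24 ≈ 40.

45-54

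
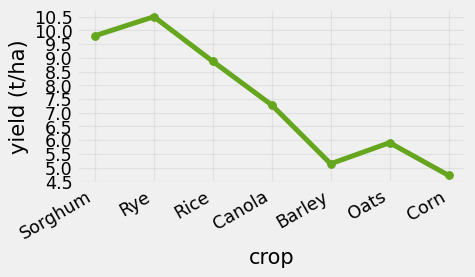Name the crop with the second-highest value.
Top 3: Rye ≈ 10.5, Sorghum ≈ 10.0, Rice ≈ 9.0.

Sorghum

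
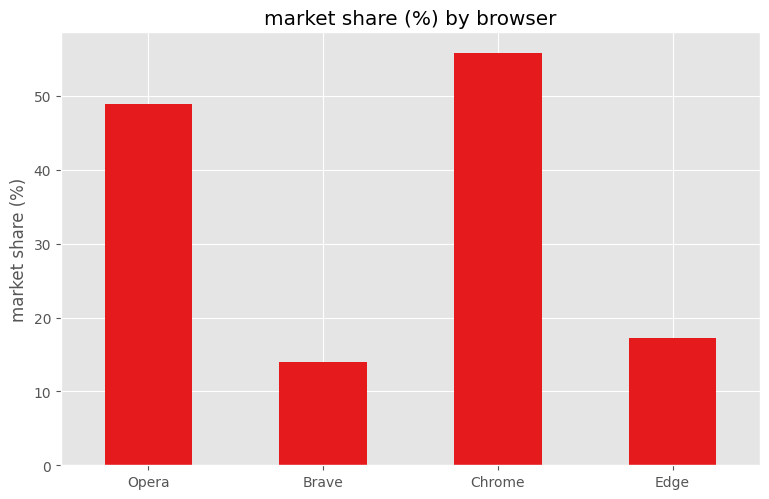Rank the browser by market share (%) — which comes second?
Opera

Top 3: Chrome ≈ 55, Opera ≈ 50, Edge ≈ 15.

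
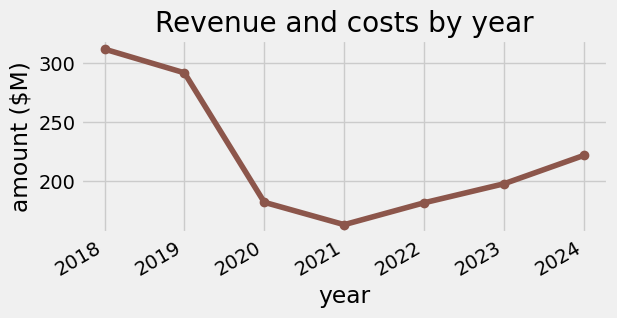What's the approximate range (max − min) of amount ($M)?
≈ 160

Max 2018 ≈ 320, min 2021 ≈ 160; range ≈ 160.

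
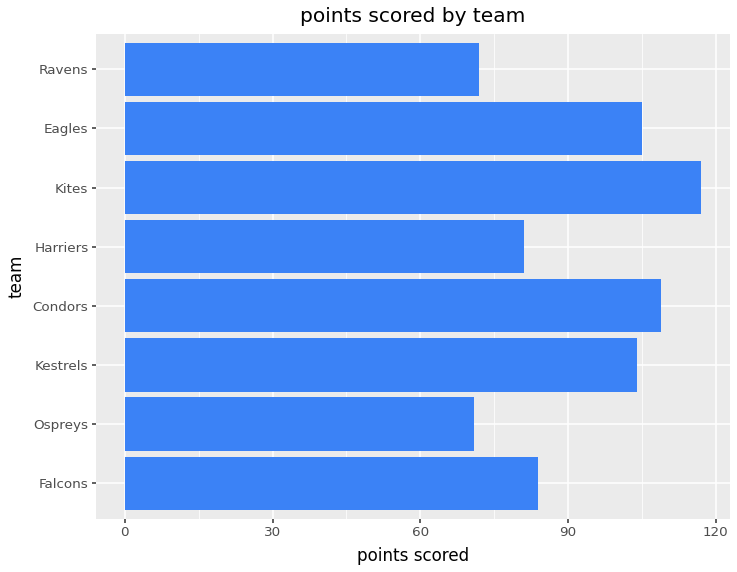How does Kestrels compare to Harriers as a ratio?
≈ 1.25×

Kestrels ≈ 100, Harriers ≈ 80; 100/80 ≈ 1.25.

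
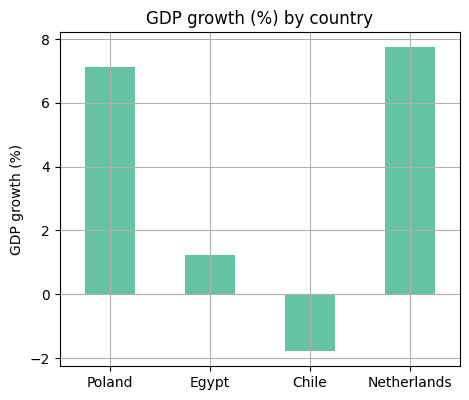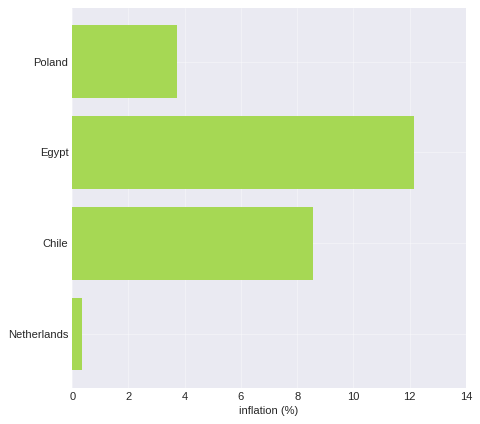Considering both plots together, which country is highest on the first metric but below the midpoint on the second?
Chart 2 median inflation (%) ≈ 6; below-median countries: Poland, Netherlands. Among those, Netherlands has the highest GDP growth (%) (≈ 8).

Netherlands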